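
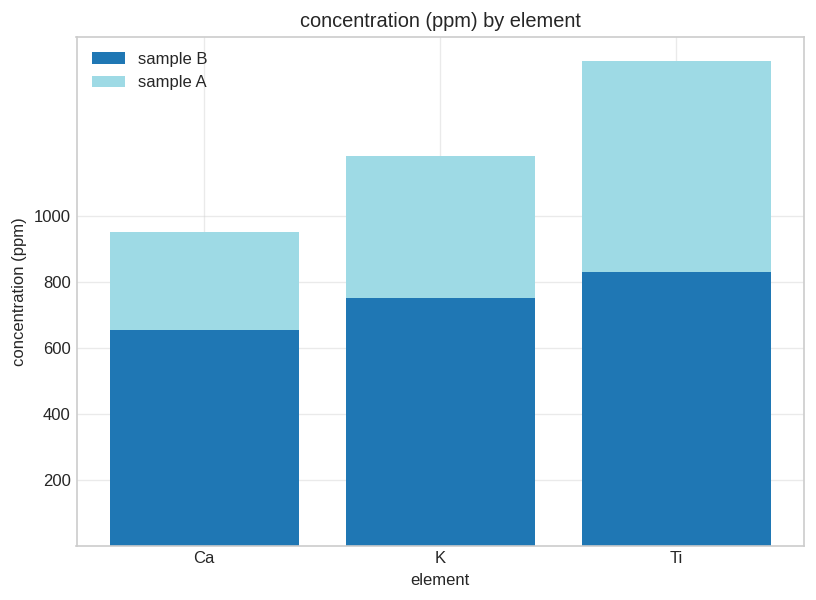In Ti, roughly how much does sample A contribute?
≈ 600

sample A top ≈ 1400, bottom ≈ 800; segment ≈ 600.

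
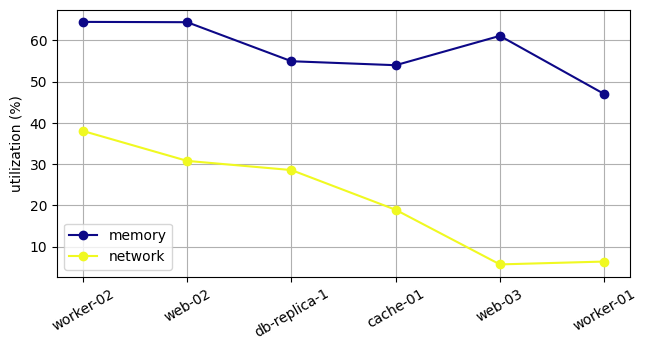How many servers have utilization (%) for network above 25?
Above 25: worker-02, web-02, db-replica-1.

3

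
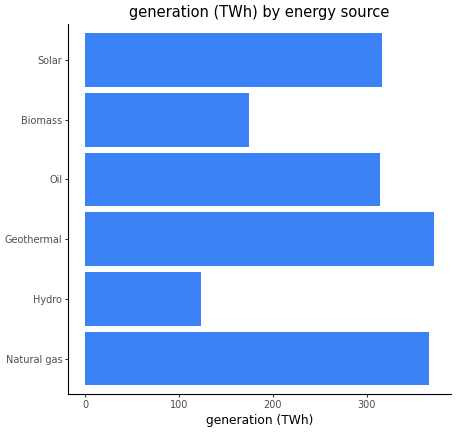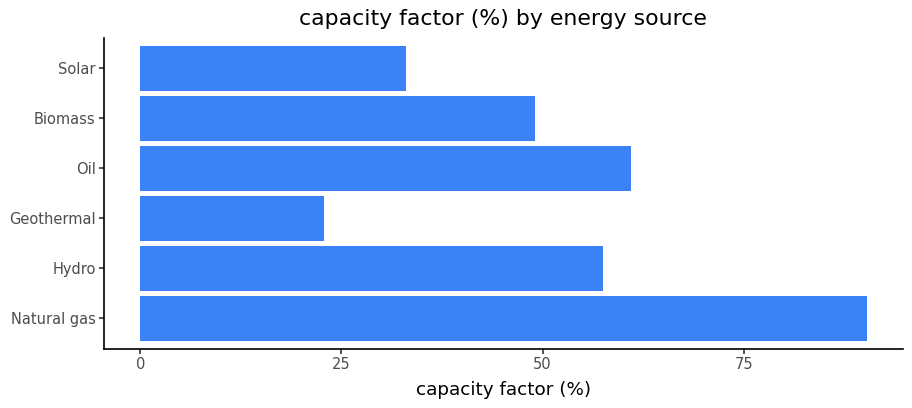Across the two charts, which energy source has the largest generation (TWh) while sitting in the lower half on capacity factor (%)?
Geothermal

Chart 2 median capacity factor (%) ≈ 50; below-median energy sources: Geothermal, Biomass, Solar. Among those, Geothermal has the highest generation (TWh) (≈ 350).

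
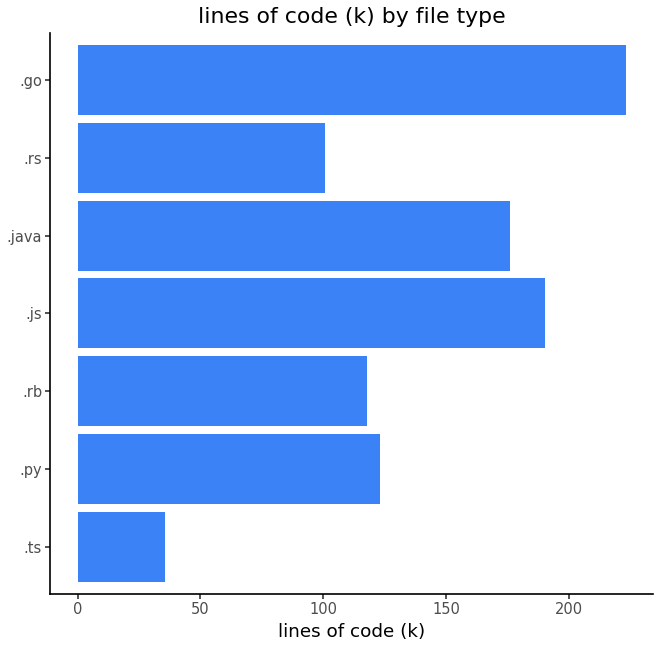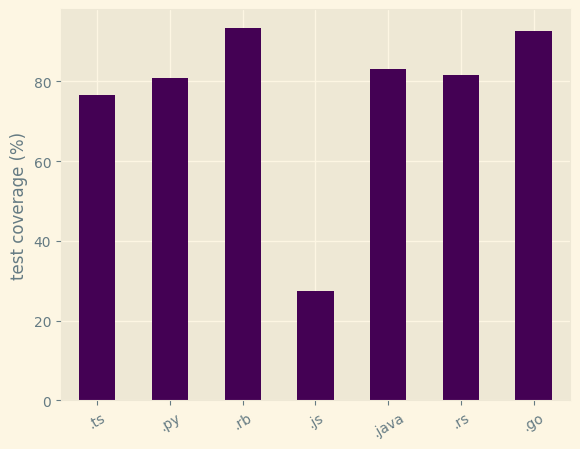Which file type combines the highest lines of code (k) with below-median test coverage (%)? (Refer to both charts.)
.js

Chart 2 median test coverage (%) ≈ 80; below-median file types: .ts, .py, .js. Among those, .js has the highest lines of code (k) (≈ 200).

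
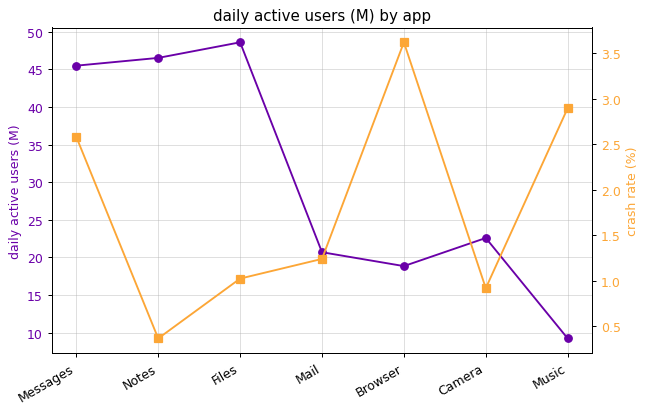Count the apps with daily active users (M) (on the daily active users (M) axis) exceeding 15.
6

Above 15: Messages, Notes, Files, Mail, Browser, Camera.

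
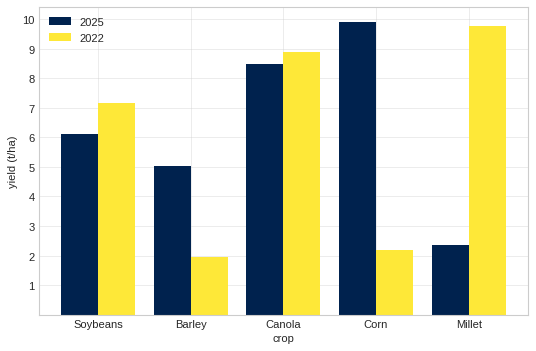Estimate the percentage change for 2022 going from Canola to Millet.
Canola ≈ 9, Millet ≈ 10; (10 − 9) / 9 ≈ +11.1%.

≈ +11.1%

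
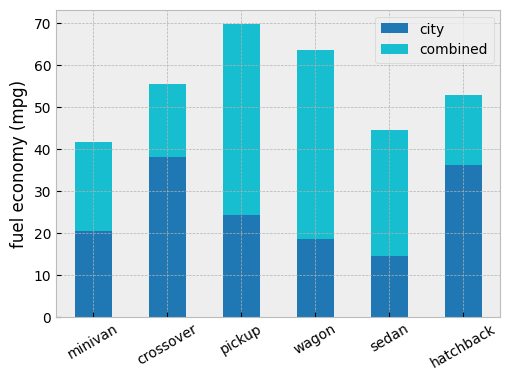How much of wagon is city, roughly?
city top ≈ 20, bottom ≈ 0; segment ≈ 20.

≈ 20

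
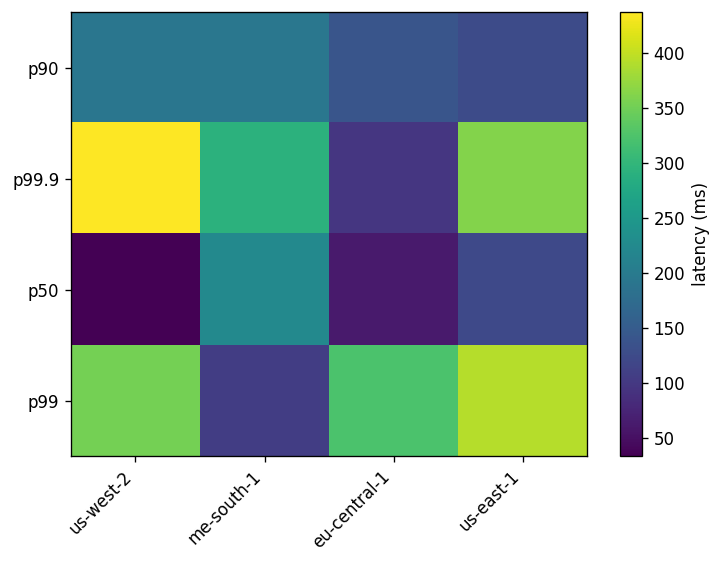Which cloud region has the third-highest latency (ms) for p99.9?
Top 4 for p99.9: us-west-2 ≈ 450, us-east-1 ≈ 350, me-south-1 ≈ 300, eu-central-1 ≈ 100.

me-south-1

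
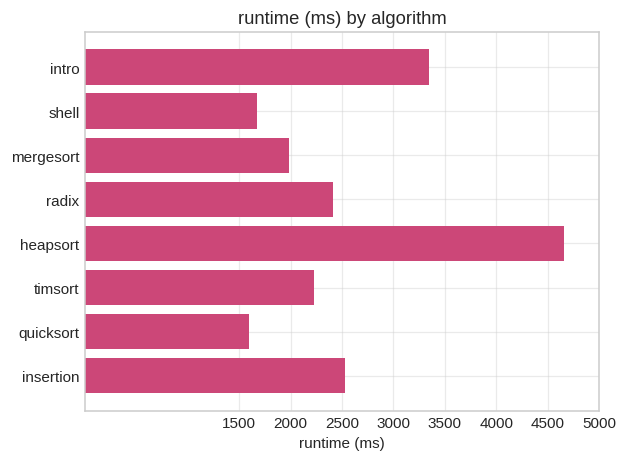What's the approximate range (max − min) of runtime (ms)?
Max heapsort ≈ 4500, min quicksort ≈ 1500; range ≈ 3000.

≈ 3000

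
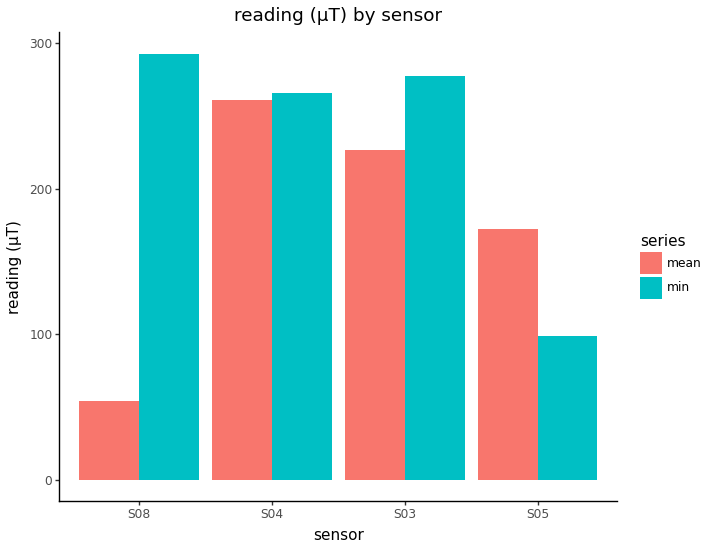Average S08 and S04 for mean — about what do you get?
≈ 150

(50 + 250) / 2 ≈ 150.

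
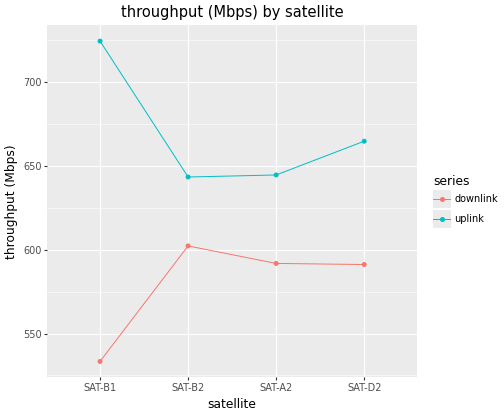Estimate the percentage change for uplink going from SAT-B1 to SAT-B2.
≈ -11.1%

SAT-B1 ≈ 720, SAT-B2 ≈ 640; (640 − 720) / 720 ≈ -11.1%.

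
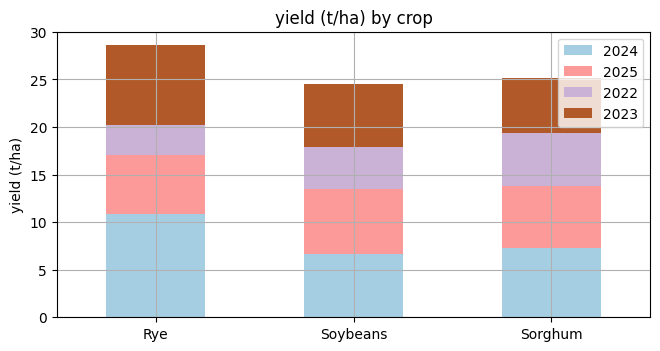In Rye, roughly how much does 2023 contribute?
≈ 10

2023 top ≈ 30, bottom ≈ 20; segment ≈ 10.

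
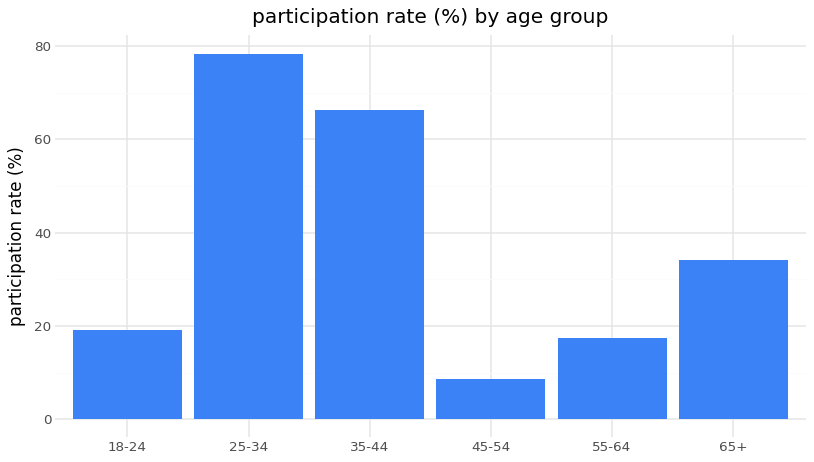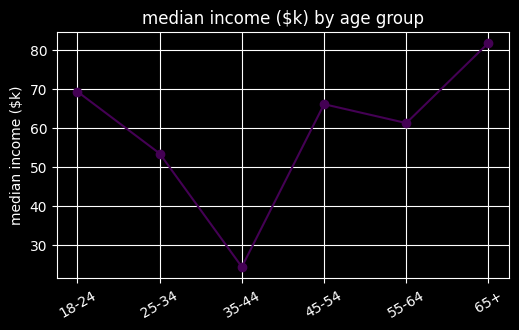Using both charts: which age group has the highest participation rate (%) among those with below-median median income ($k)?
Chart 2 median median income ($k) ≈ 60; below-median age groups: 25-34, 35-44, 55-64. Among those, 25-34 has the highest participation rate (%) (≈ 80).

25-34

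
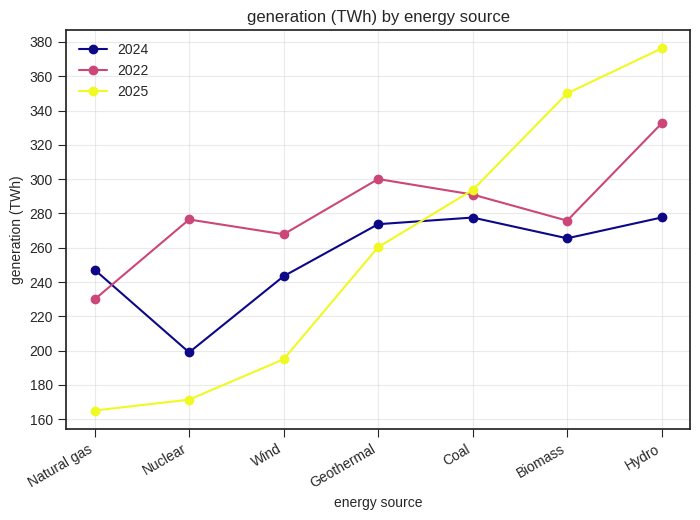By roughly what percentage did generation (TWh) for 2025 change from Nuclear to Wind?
Nuclear ≈ 180, Wind ≈ 200; (200 − 180) / 180 ≈ +11.1%.

≈ +11.1%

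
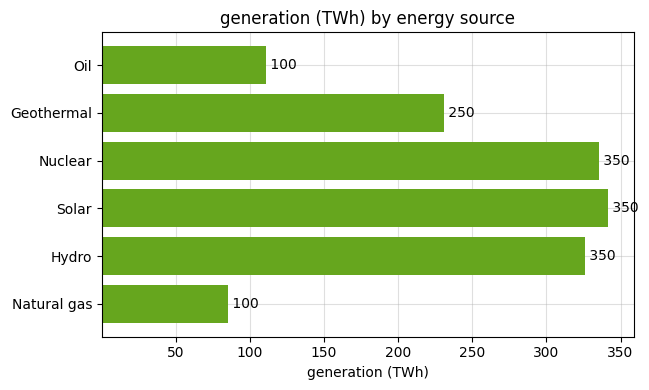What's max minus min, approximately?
Max Solar ≈ 350, min Natural gas ≈ 100; range ≈ 250.

≈ 250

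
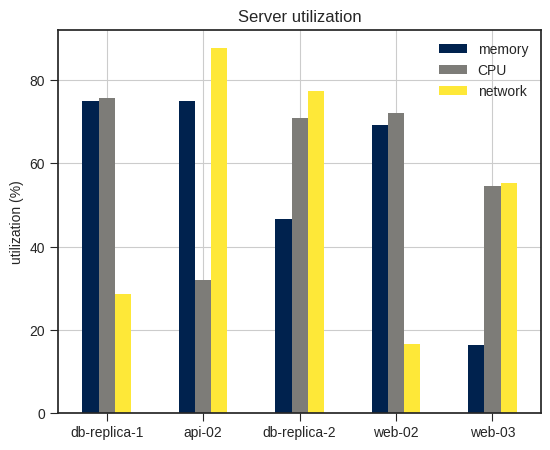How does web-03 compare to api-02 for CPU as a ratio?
web-03 ≈ 50, api-02 ≈ 30; 50/30 ≈ 1.67.

≈ 1.67×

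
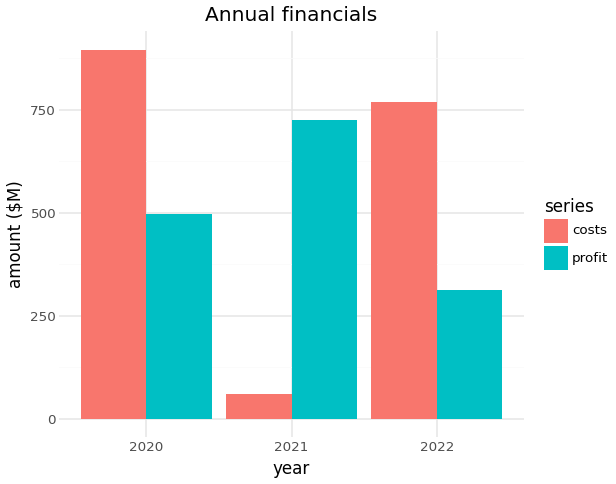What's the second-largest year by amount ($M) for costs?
Top 3 for costs: 2020 ≈ 900, 2022 ≈ 800, 2021 ≈ 100.

2022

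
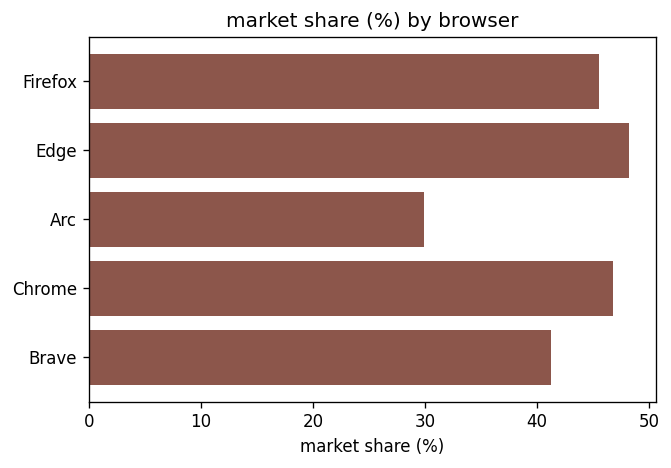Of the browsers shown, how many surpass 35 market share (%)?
Above 35: Firefox, Edge, Chrome, Brave.

4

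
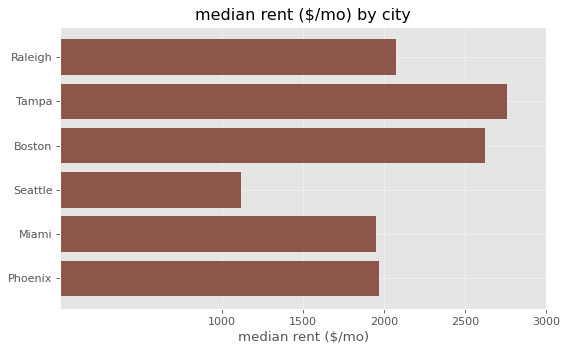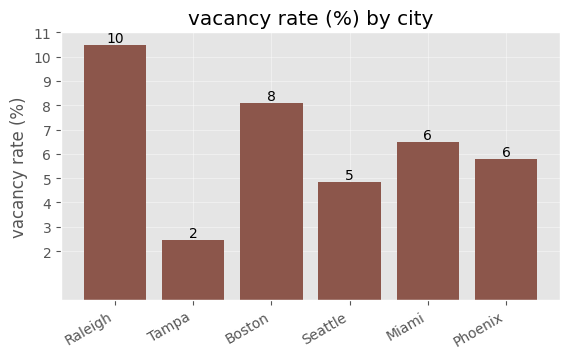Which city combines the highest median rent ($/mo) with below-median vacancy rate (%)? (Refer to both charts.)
Tampa

Chart 2 median vacancy rate (%) ≈ 6; below-median cities: Tampa, Seattle, Phoenix. Among those, Tampa has the highest median rent ($/mo) (≈ 3000).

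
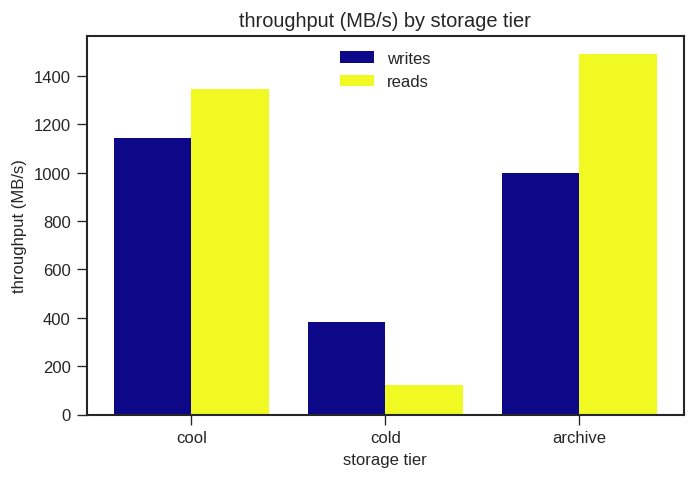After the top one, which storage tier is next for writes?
archive

Top 3 for writes: cool ≈ 1200, archive ≈ 1000, cold ≈ 400.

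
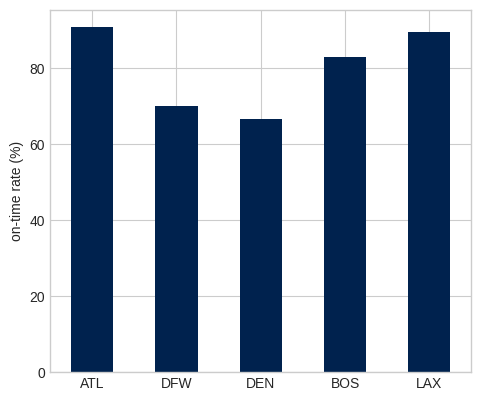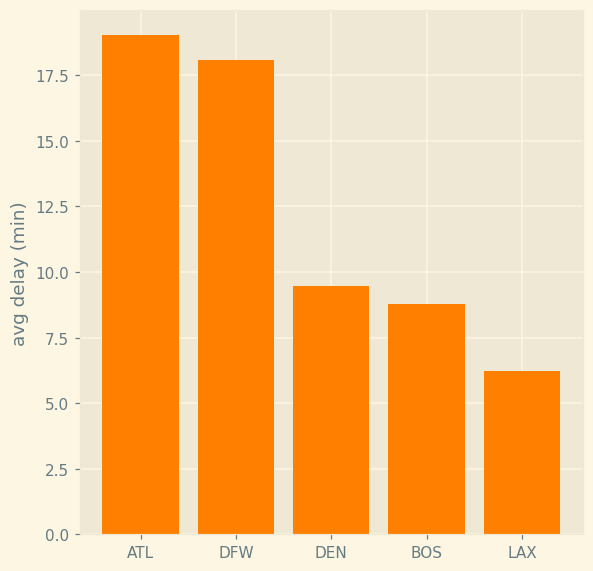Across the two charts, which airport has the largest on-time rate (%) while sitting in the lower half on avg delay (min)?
LAX

Chart 2 median avg delay (min) ≈ 10; below-median airports: BOS, LAX. Among those, LAX has the highest on-time rate (%) (≈ 90).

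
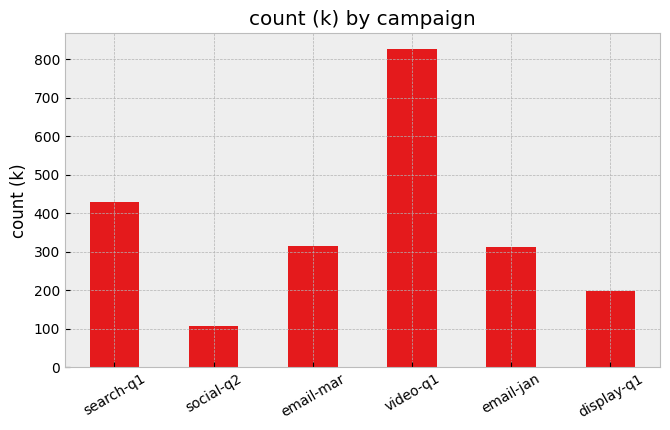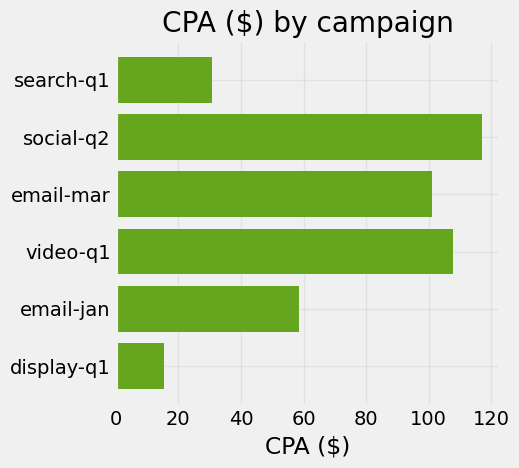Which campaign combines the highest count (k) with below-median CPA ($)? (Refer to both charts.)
Chart 2 median CPA ($) ≈ 80; below-median campaigns: search-q1, email-jan, display-q1. Among those, search-q1 has the highest count (k) (≈ 400).

search-q1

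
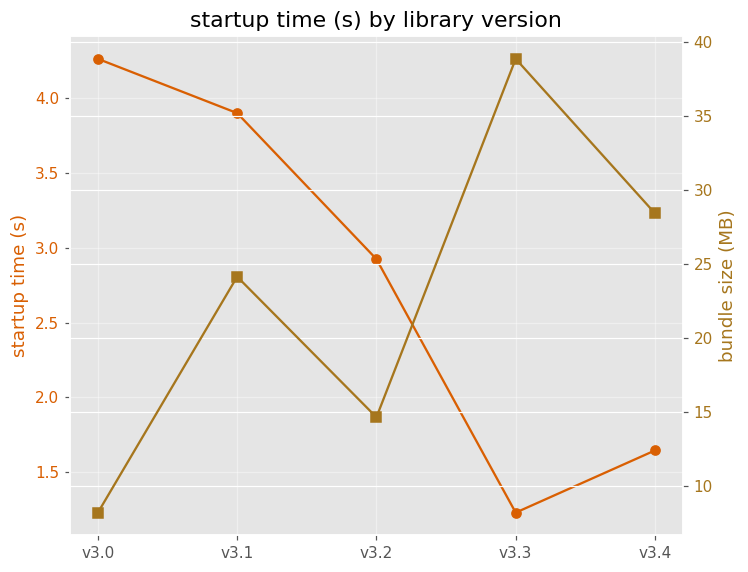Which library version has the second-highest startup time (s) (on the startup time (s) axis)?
v3.1

Top 3 (on the startup time (s) axis): v3.0 ≈ 4.5, v3.1 ≈ 4.0, v3.2 ≈ 3.0.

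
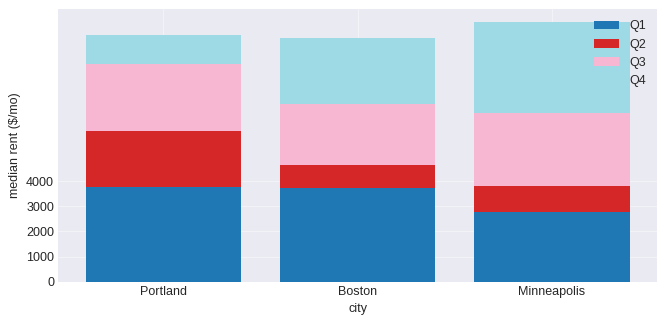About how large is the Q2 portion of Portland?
≈ 2000

Q2 top ≈ 6000, bottom ≈ 4000; segment ≈ 2000.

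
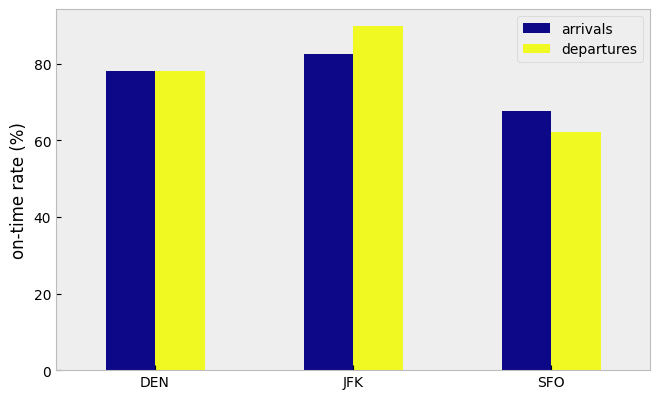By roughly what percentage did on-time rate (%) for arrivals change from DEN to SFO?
DEN ≈ 80, SFO ≈ 70; (70 − 80) / 80 ≈ -12.5%.

≈ -12.5%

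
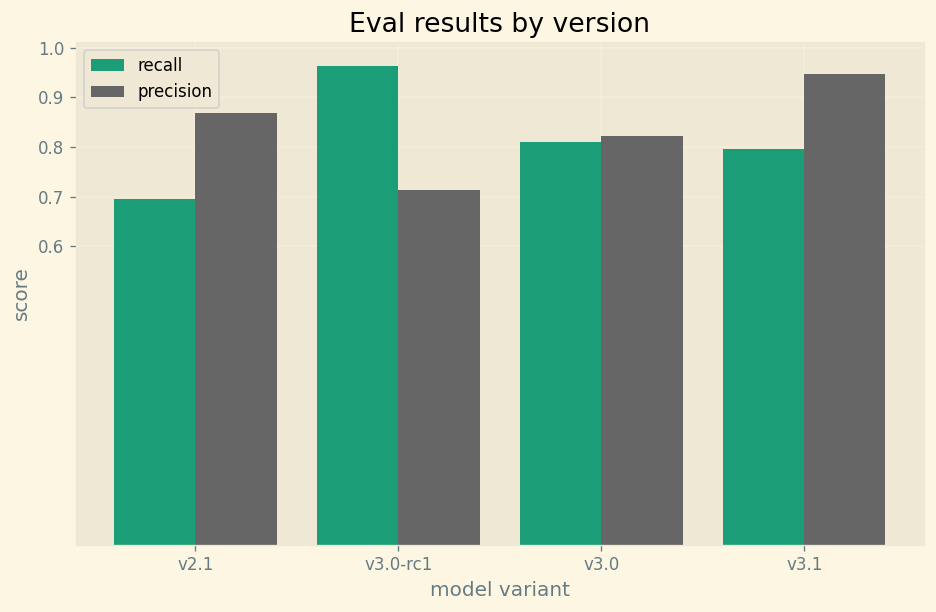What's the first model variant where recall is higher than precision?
v2.1: recall ≈ 0.7 vs precision ≈ 0.9 (not yet); v3.0-rc1: recall ≈ 1.0 vs precision ≈ 0.7 (first crossover).

v3.0-rc1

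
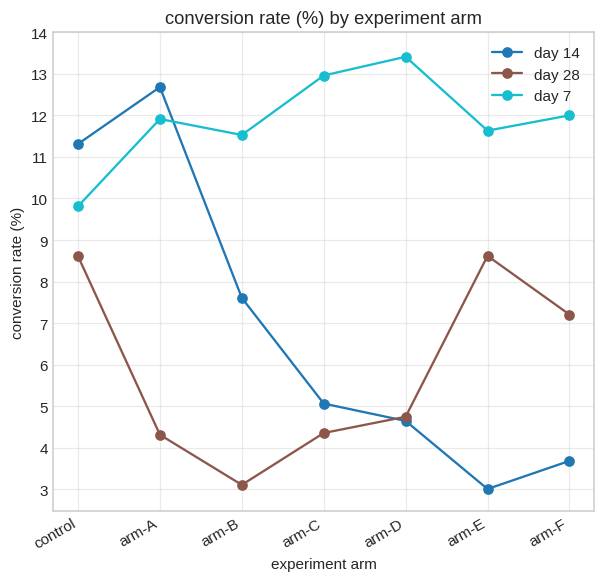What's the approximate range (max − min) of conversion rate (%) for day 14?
≈ 10

Max arm-A ≈ 13, min arm-E ≈ 3; range ≈ 10.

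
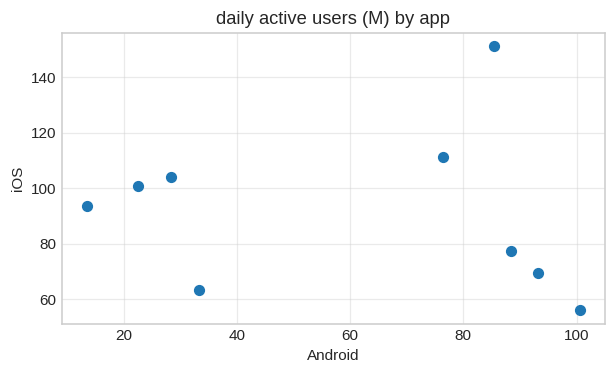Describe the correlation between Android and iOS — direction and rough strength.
no clear correlation

Points are roughly uncorrelated; weak (|r| ≈ 0.1).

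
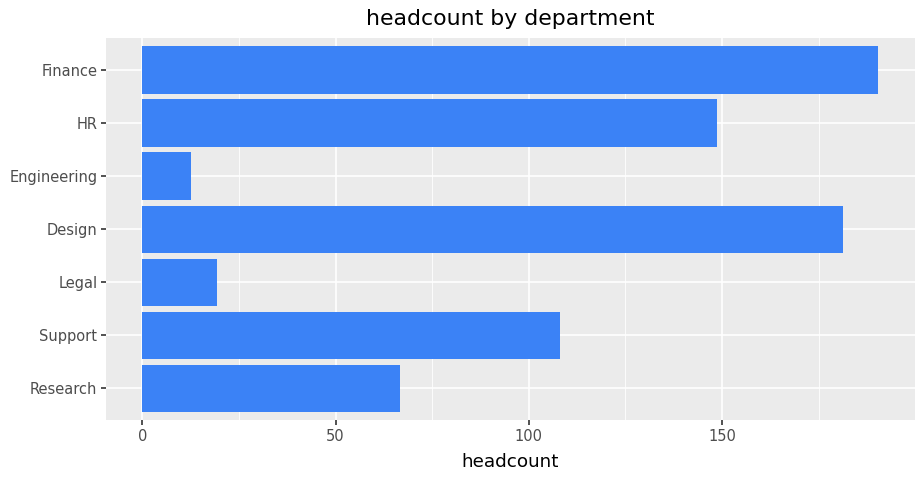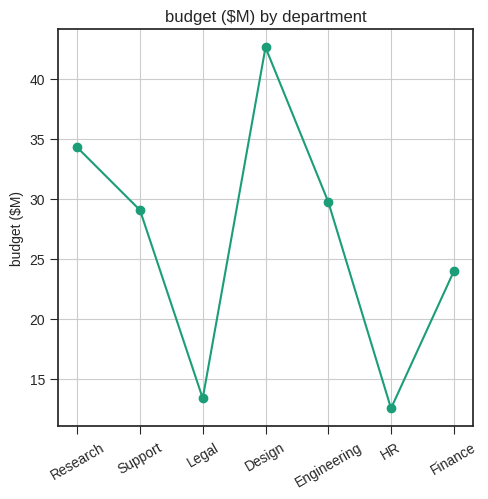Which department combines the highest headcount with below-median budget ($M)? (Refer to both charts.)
Finance

Chart 2 median budget ($M) ≈ 30; below-median departments: Legal, HR, Finance. Among those, Finance has the highest headcount (≈ 200).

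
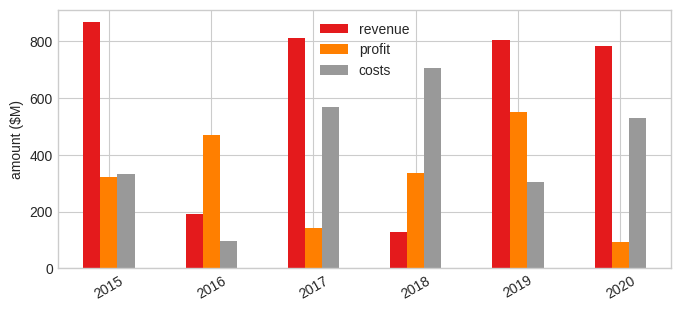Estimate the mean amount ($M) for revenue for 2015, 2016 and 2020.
≈ 633

(900 + 200 + 800) / 3 ≈ 633.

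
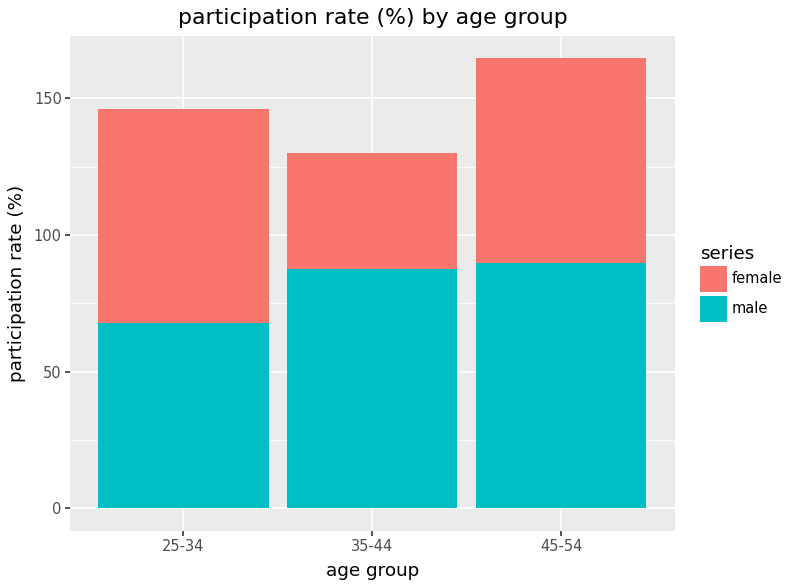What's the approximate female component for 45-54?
≈ 80

female top ≈ 160, bottom ≈ 80; segment ≈ 80.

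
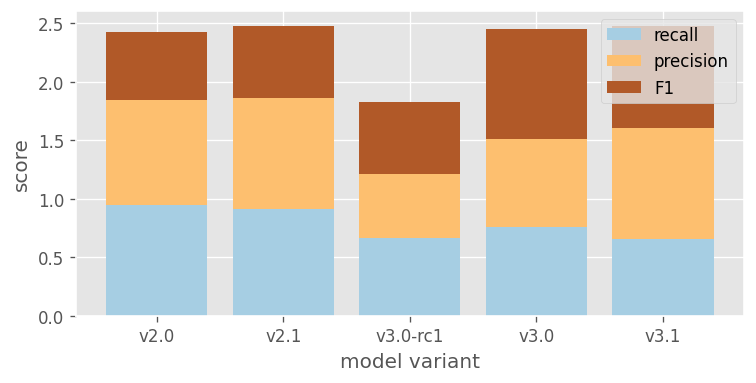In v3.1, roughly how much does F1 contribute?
≈ 1.0

F1 top ≈ 2.5, bottom ≈ 1.5; segment ≈ 1.0.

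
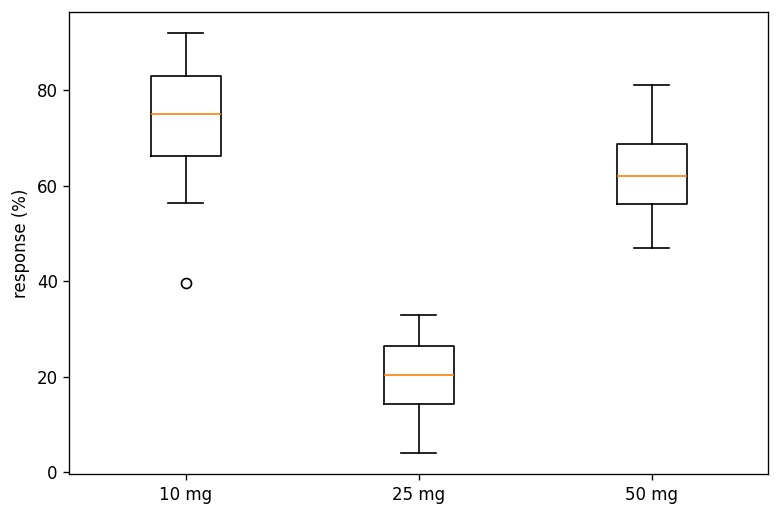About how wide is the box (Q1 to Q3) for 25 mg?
≈ 10

Q3 ≈ 25, Q1 ≈ 15; IQR ≈ 10.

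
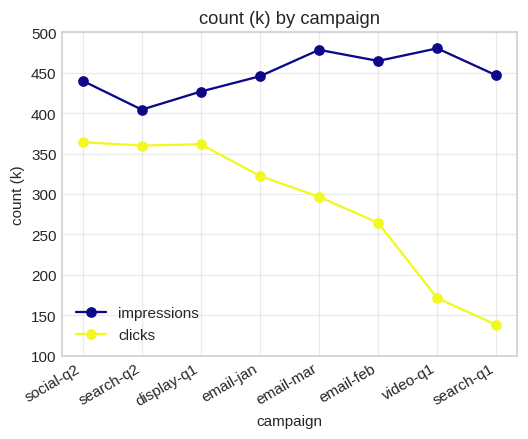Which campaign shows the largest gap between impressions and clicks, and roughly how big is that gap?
video-q1: impressions ≈ 500, clicks ≈ 150 → gap ≈ 350. Next-largest (search-q1) is only ≈ 300.

video-q1, ≈ 350 k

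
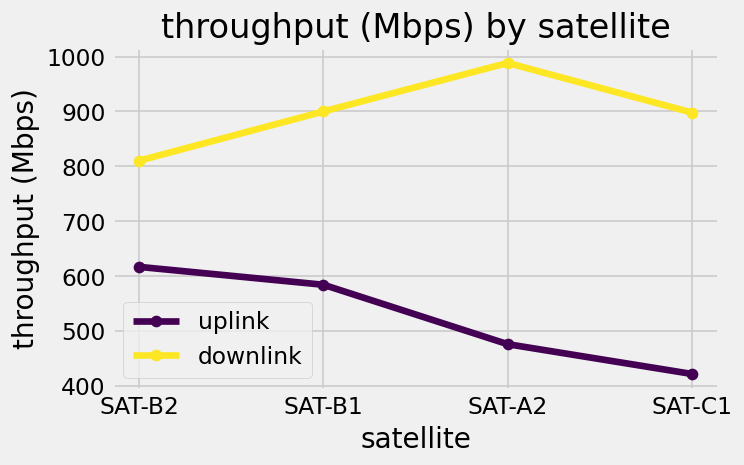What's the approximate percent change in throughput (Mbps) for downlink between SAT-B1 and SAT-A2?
≈ +11.1%

SAT-B1 ≈ 900, SAT-A2 ≈ 1000; (1000 − 900) / 900 ≈ +11.1%.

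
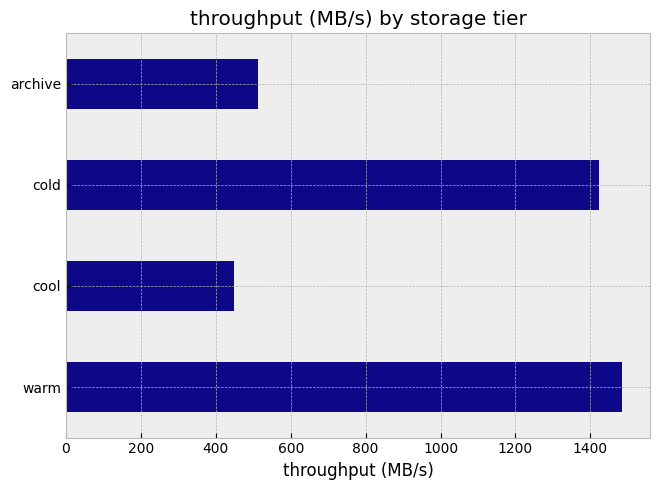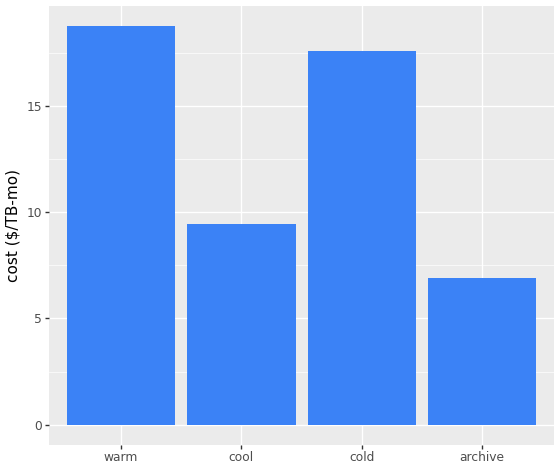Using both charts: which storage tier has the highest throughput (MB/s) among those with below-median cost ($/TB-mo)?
Chart 2 median cost ($/TB-mo) ≈ 14; below-median storage tiers: cool, archive. Among those, archive has the highest throughput (MB/s) (≈ 600).

archive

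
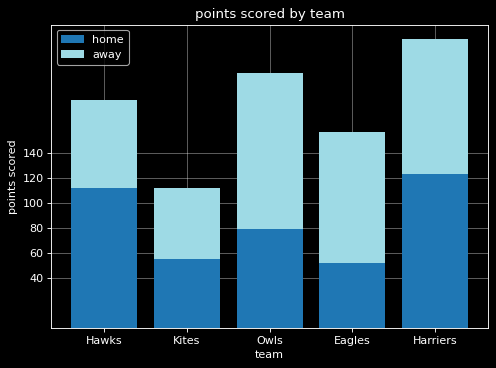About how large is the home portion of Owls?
≈ 80

home top ≈ 80, bottom ≈ 0; segment ≈ 80.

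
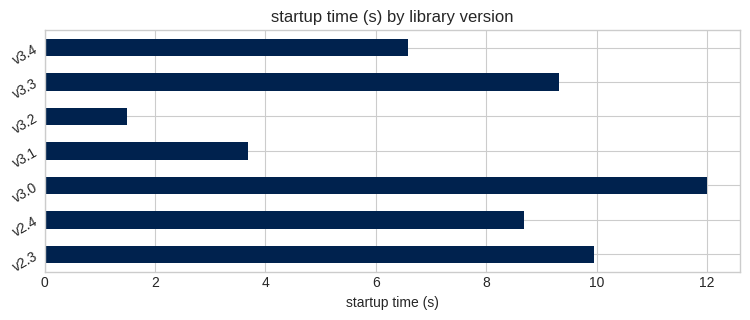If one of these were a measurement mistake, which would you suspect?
v3.2

v3.2 ≈ 1; the rest sit between ≈ 4 and ≈ 12.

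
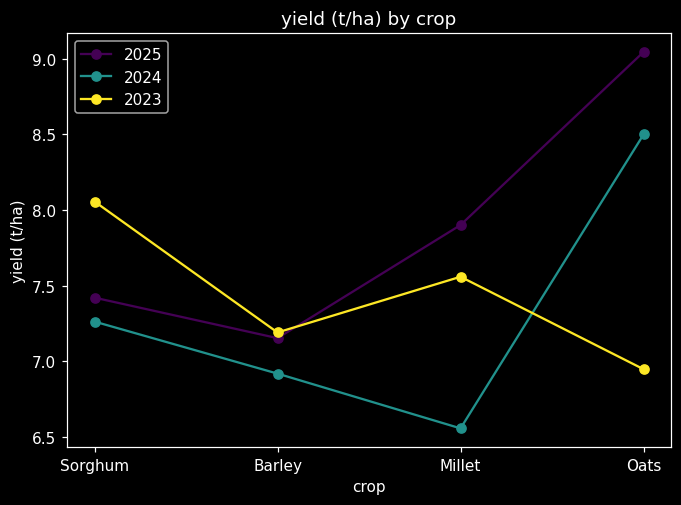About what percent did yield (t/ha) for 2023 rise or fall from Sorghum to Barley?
≈ -12.5%

Sorghum ≈ 8.0, Barley ≈ 7.0; (7.0 − 8.0) / 8.0 ≈ -12.5%.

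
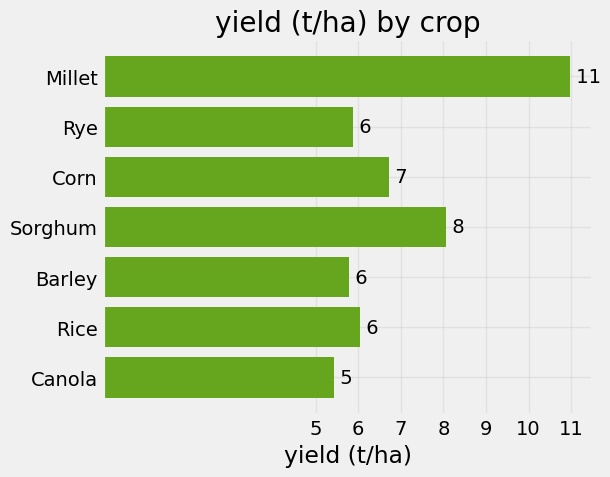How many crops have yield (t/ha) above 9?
Above 9: Millet.

1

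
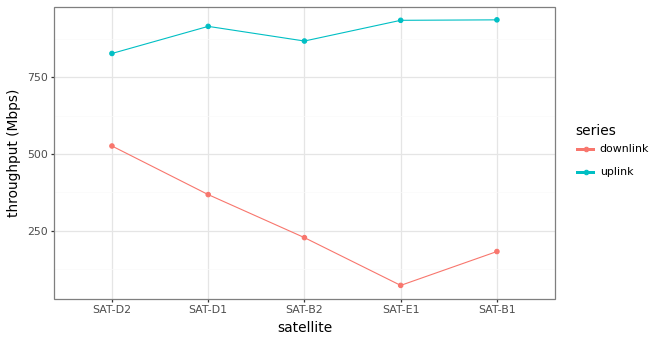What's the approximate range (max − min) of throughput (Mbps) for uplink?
≈ 100

Max SAT-B1 ≈ 900, min SAT-D2 ≈ 800; range ≈ 100.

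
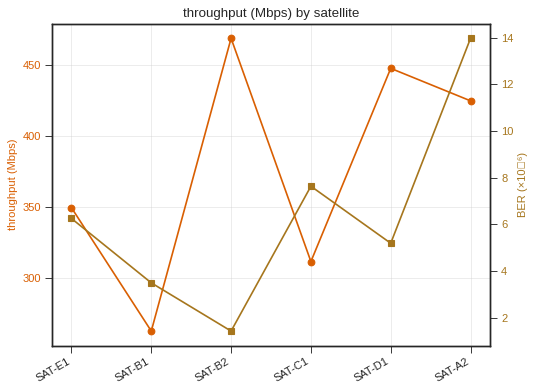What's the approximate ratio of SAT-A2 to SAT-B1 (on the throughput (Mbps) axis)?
≈ 1.62×

SAT-A2 ≈ 420, SAT-B1 ≈ 260; 420/260 ≈ 1.62.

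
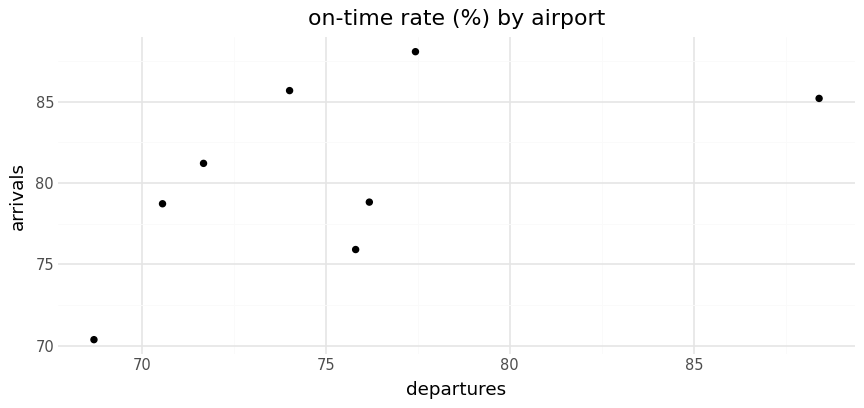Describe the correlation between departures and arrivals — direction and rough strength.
positive, moderate

Points are positively correlated; moderate (|r| ≈ 0.6).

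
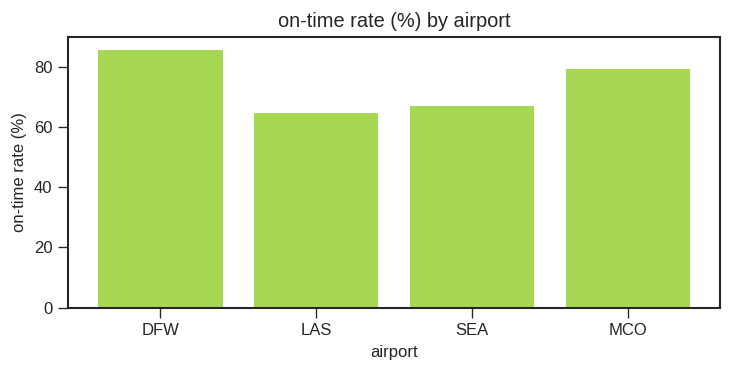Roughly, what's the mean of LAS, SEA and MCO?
(60 + 70 + 80) / 3 ≈ 70.

≈ 70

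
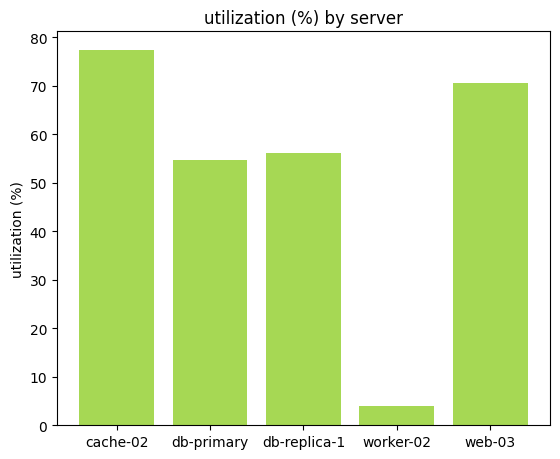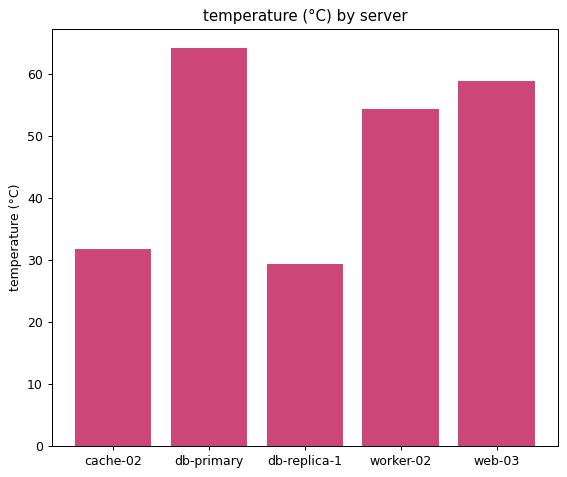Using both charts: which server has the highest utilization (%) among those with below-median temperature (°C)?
cache-02

Chart 2 median temperature (°C) ≈ 50; below-median servers: cache-02, db-replica-1. Among those, cache-02 has the highest utilization (%) (≈ 80).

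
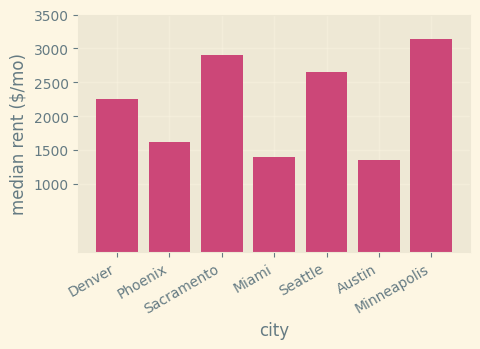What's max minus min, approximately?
≈ 1500

Max Minneapolis ≈ 3000, min Austin ≈ 1500; range ≈ 1500.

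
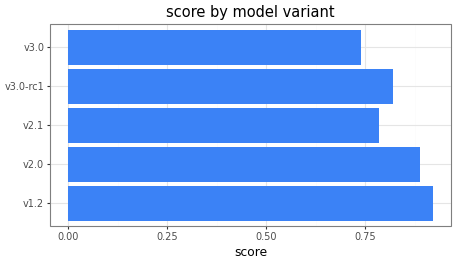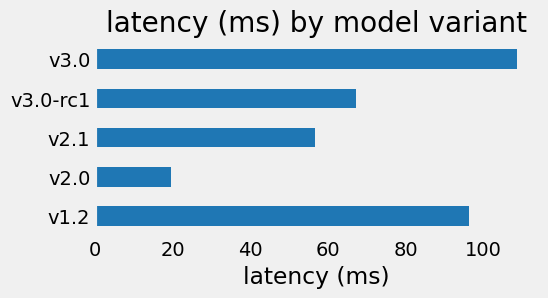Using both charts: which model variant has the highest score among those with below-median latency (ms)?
Chart 2 median latency (ms) ≈ 70; below-median model variants: v2.0, v2.1. Among those, v2.0 has the highest score (≈ 0.9).

v2.0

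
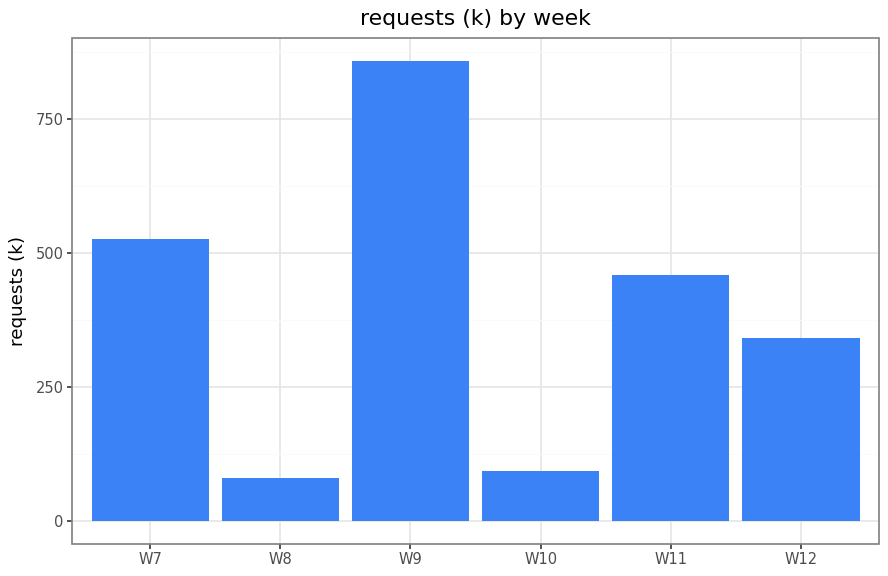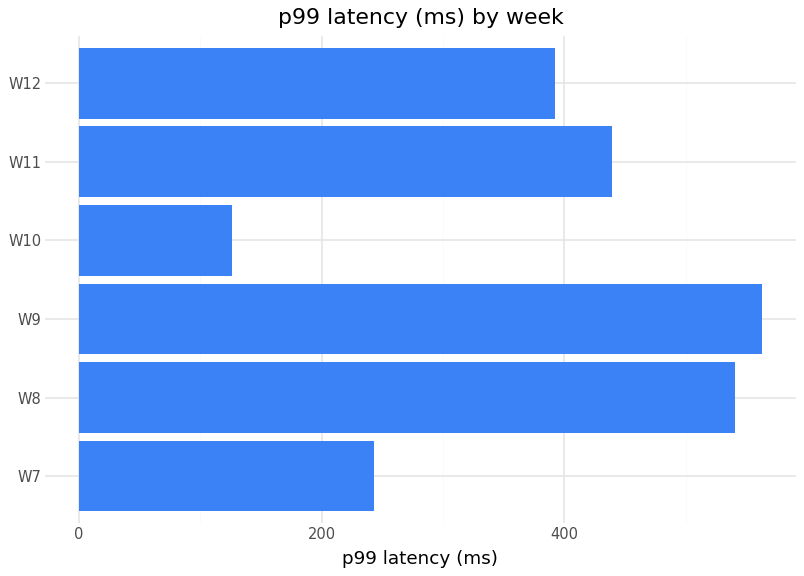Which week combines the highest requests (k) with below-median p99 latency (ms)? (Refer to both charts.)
W7

Chart 2 median p99 latency (ms) ≈ 400; below-median weeks: W7, W10, W12. Among those, W7 has the highest requests (k) (≈ 500).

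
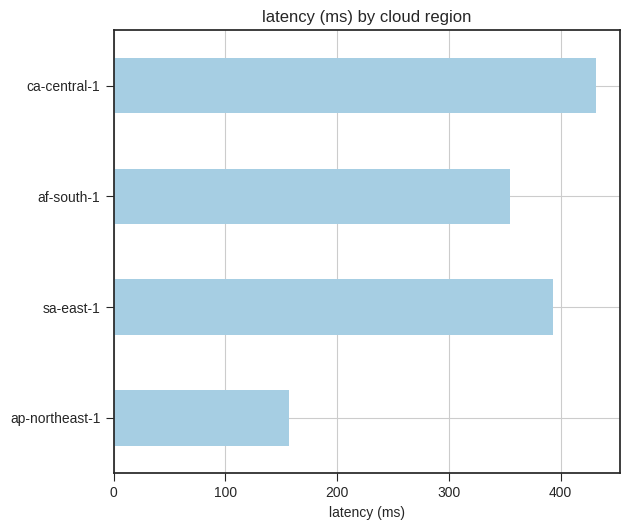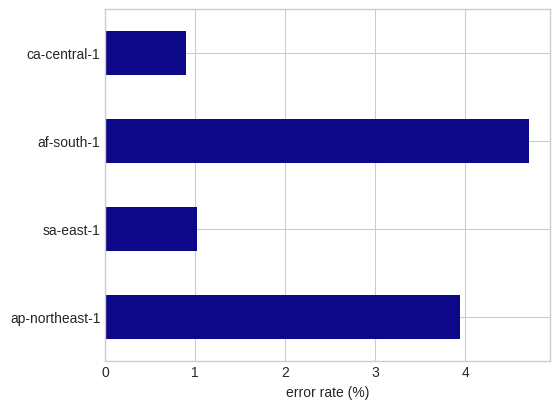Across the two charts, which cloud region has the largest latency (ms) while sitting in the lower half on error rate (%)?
Chart 2 median error rate (%) ≈ 2.5; below-median cloud regions: sa-east-1, ca-central-1. Among those, ca-central-1 has the highest latency (ms) (≈ 450).

ca-central-1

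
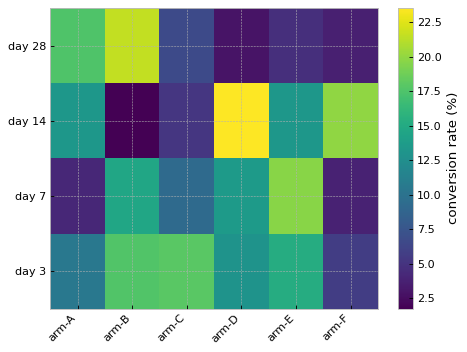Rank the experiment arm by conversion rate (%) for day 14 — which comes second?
Top 3 for day 14: arm-D ≈ 24, arm-F ≈ 20, arm-E ≈ 14.

arm-F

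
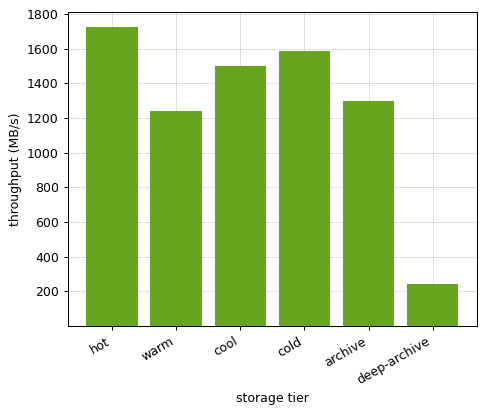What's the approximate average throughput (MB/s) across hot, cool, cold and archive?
≈ 1500

(1800 + 1400 + 1600 + 1200) / 4 ≈ 1500.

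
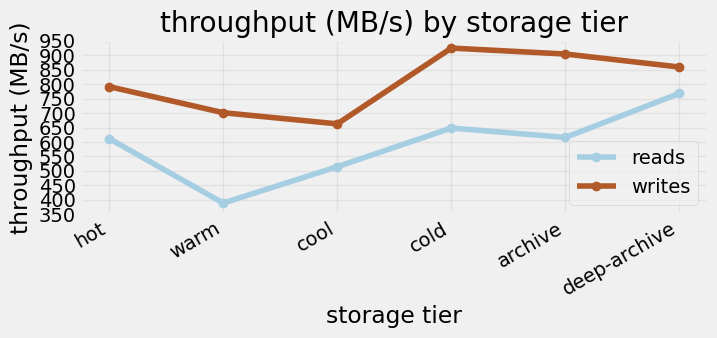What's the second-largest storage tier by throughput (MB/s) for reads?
Top 3 for reads: deep-archive ≈ 750, cold ≈ 650, archive ≈ 600.

cold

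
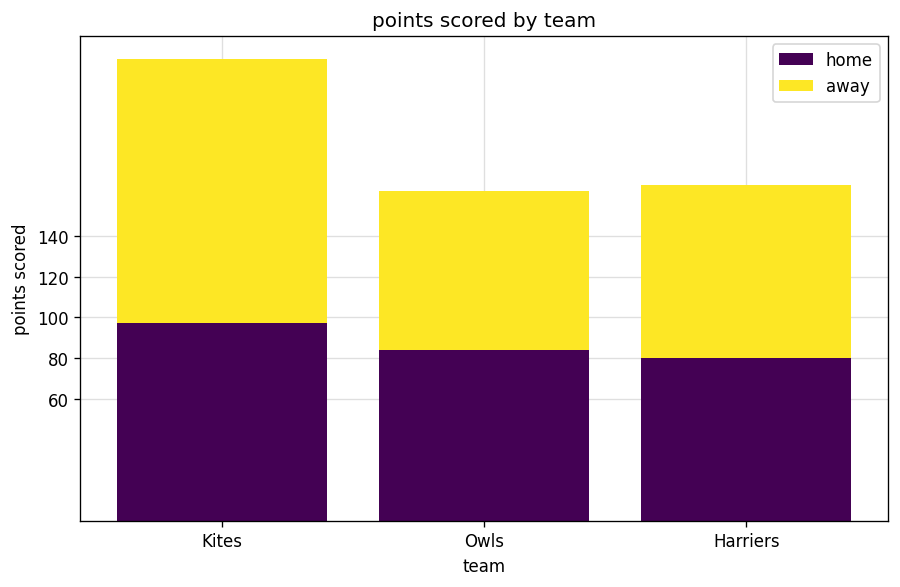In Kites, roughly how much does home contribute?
≈ 100

home top ≈ 100, bottom ≈ 0; segment ≈ 100.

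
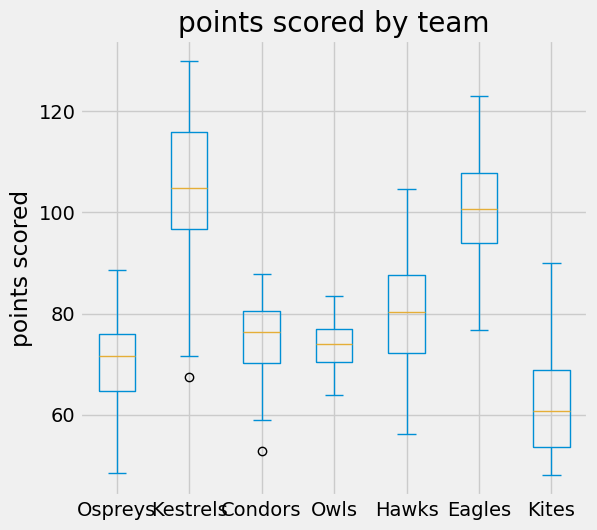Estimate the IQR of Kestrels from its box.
≈ 20

Q3 ≈ 115, Q1 ≈ 95; IQR ≈ 20.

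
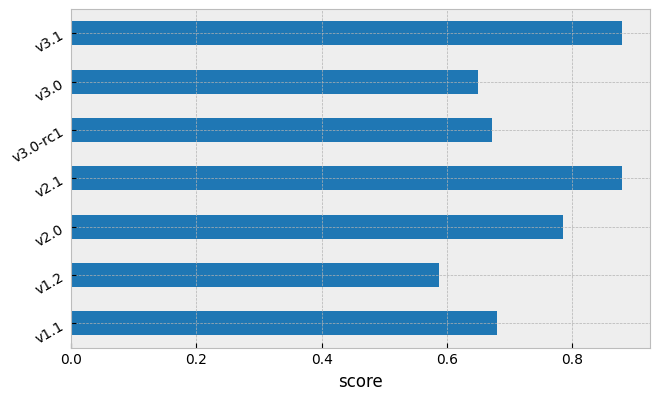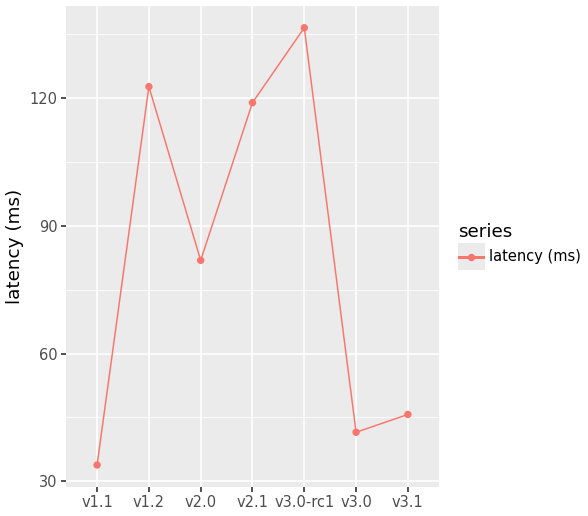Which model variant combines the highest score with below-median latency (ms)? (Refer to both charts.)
Chart 2 median latency (ms) ≈ 80; below-median model variants: v1.1, v3.0, v3.1. Among those, v3.1 has the highest score (≈ 0.9).

v3.1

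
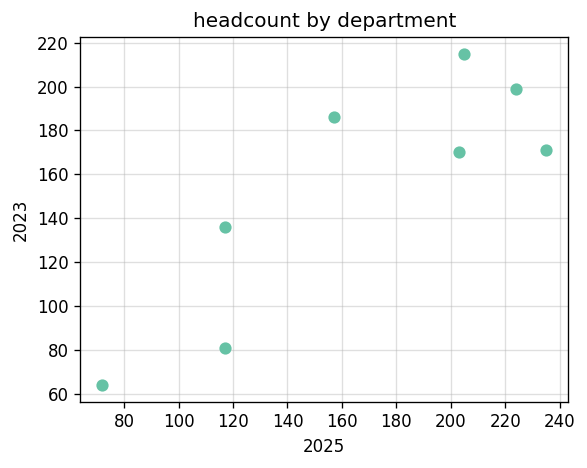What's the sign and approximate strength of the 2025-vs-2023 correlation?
Points are positively correlated; strong (|r| ≈ 0.8).

positive, strong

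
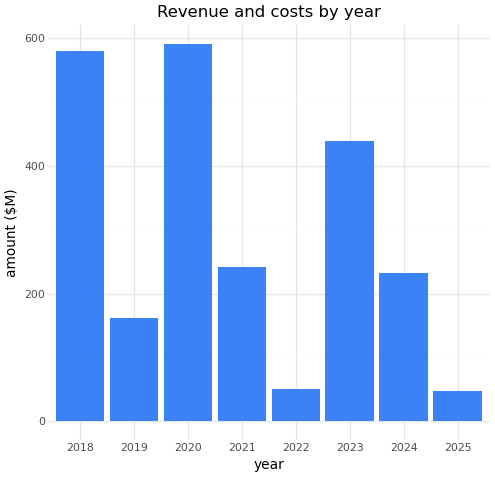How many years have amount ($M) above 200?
5

Above 200: 2018, 2020, 2021, 2023, 2024.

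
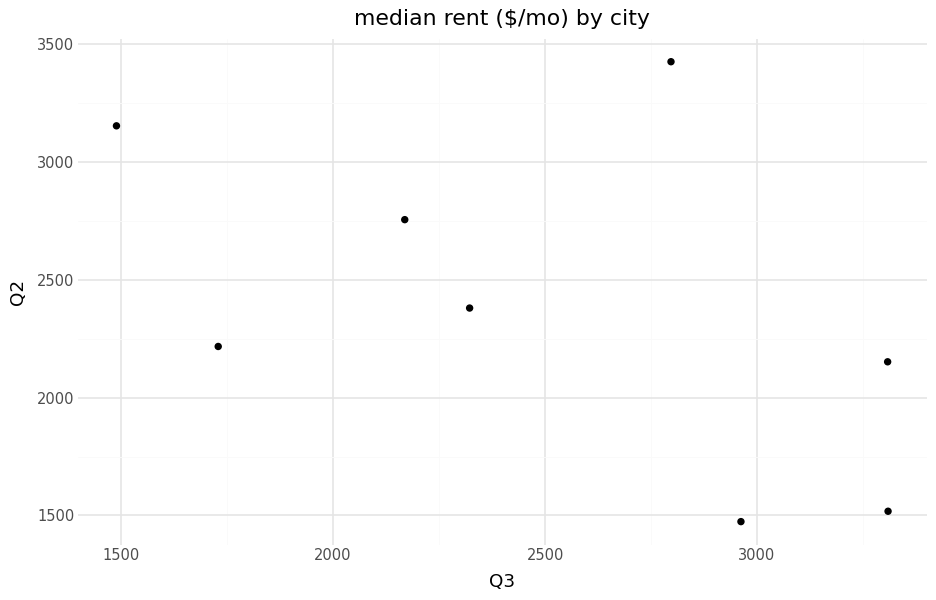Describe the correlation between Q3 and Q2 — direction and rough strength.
Points are negatively correlated; moderate (|r| ≈ 0.5).

negative, moderate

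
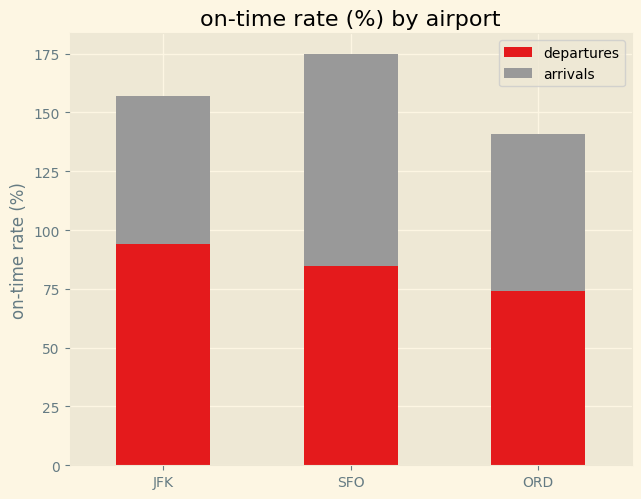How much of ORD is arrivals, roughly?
arrivals top ≈ 140, bottom ≈ 80; segment ≈ 60.

≈ 60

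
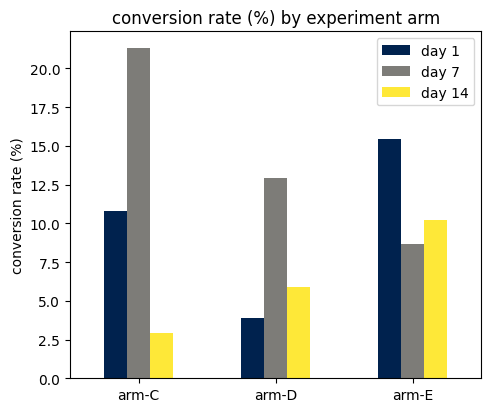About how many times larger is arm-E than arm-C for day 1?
arm-E ≈ 16, arm-C ≈ 10; 16/10 ≈ 1.6.

≈ 1.6×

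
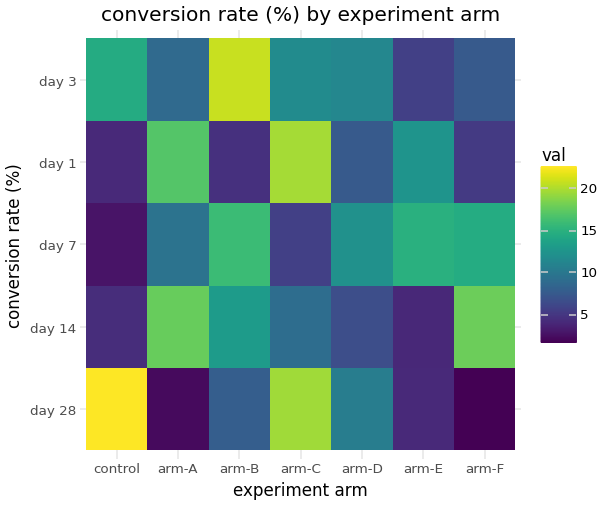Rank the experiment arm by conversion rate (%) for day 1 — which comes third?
arm-E

Top 4 for day 1: arm-C ≈ 20, arm-A ≈ 16, arm-E ≈ 12, arm-D ≈ 8.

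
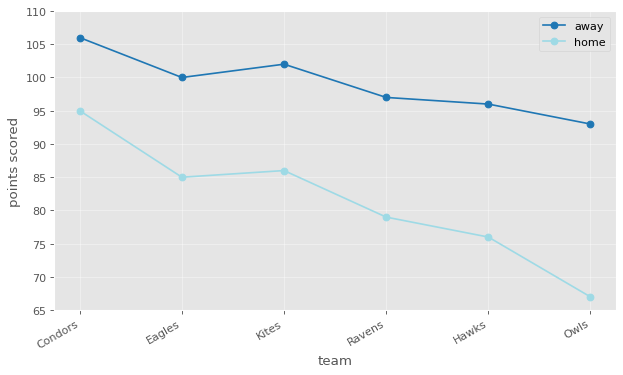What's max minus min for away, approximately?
Max Condors ≈ 105, min Owls ≈ 95; range ≈ 10.

≈ 10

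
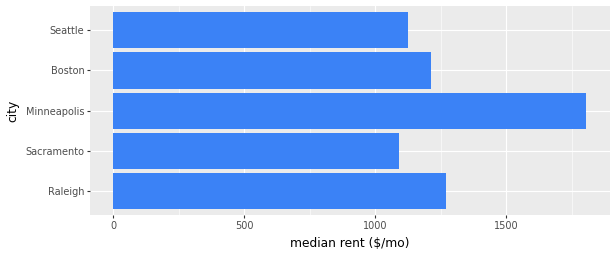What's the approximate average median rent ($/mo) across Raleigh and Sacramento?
≈ 1100

(1200 + 1000) / 2 ≈ 1100.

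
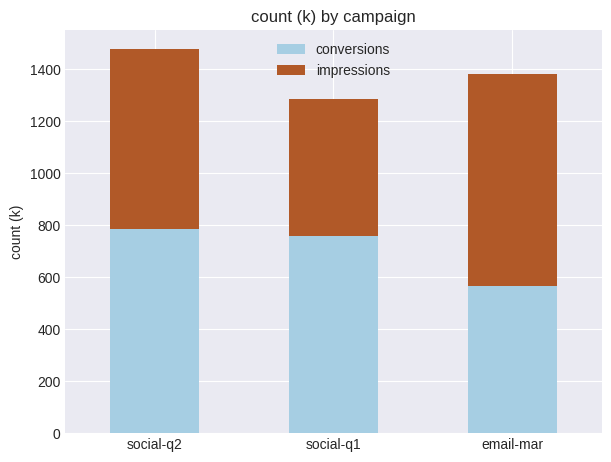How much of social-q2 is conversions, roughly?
conversions top ≈ 800, bottom ≈ 0; segment ≈ 800.

≈ 800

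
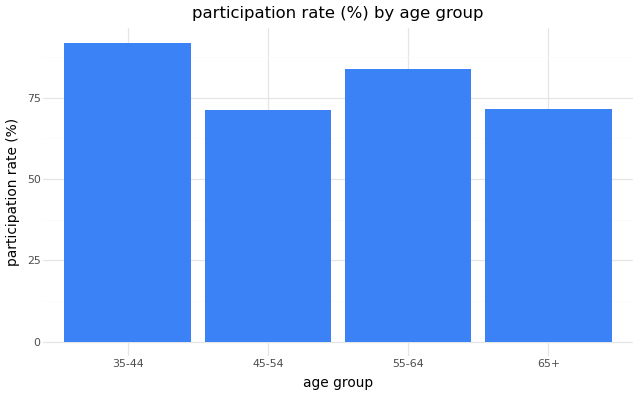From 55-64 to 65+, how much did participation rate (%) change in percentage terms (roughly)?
55-64 ≈ 80, 65+ ≈ 70; (70 − 80) / 80 ≈ -12.5%.

≈ -12.5%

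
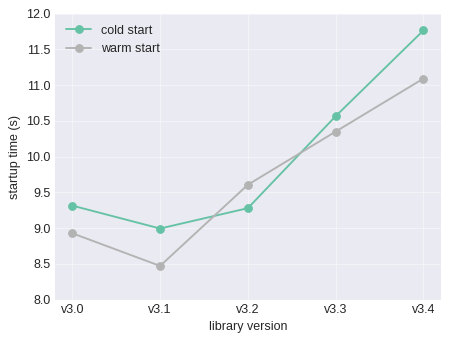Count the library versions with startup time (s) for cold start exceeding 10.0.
Above 10.0: v3.3, v3.4.

2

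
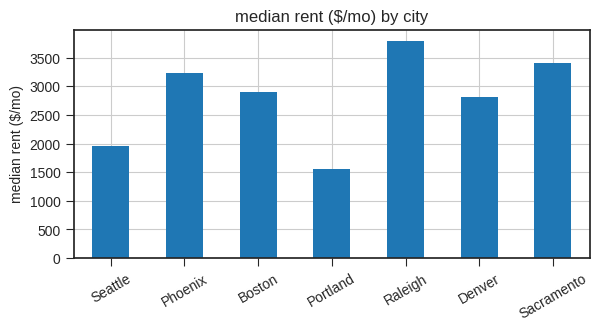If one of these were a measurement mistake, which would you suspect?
Portland ≈ 1500; the rest sit between ≈ 2000 and ≈ 4000.

Portland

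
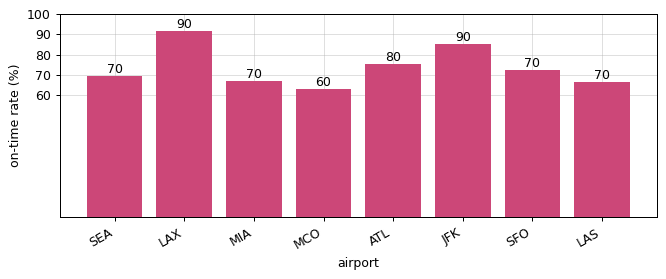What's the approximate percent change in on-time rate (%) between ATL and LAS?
ATL ≈ 80, LAS ≈ 70; (70 − 80) / 80 ≈ -12.5%.

≈ -12.5%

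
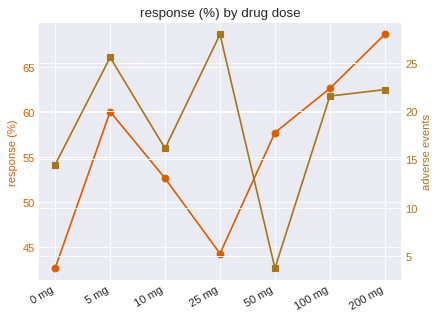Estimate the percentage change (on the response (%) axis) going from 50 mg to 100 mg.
50 mg ≈ 60, 100 mg ≈ 65; (65 − 60) / 60 ≈ +8.3%.

≈ +8.3%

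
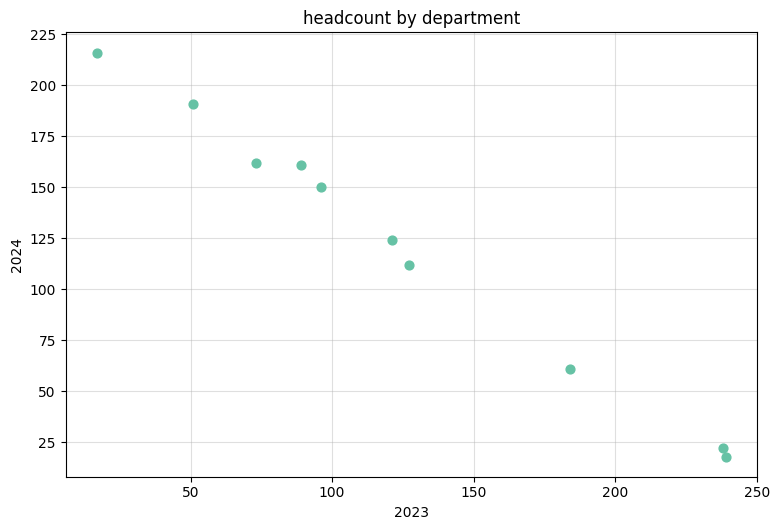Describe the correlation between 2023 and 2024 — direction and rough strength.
negative, strong

Points are negatively correlated; strong (|r| ≈ 1.0).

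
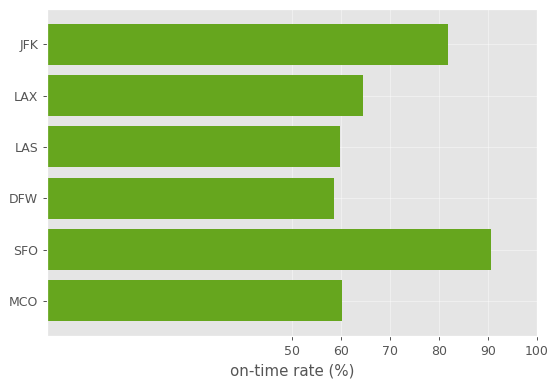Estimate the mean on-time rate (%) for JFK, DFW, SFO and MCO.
≈ 72

(80 + 60 + 90 + 60) / 4 ≈ 72.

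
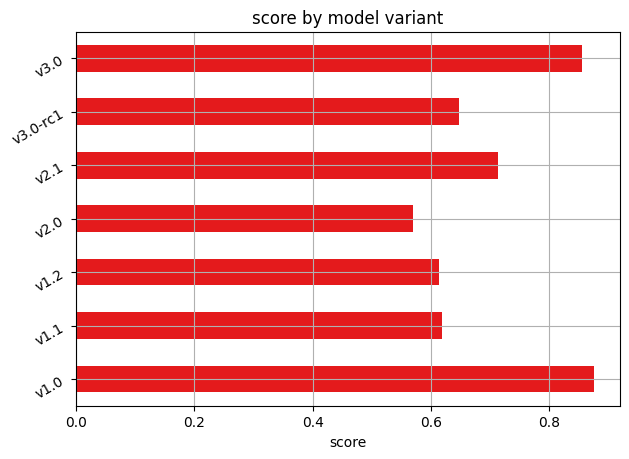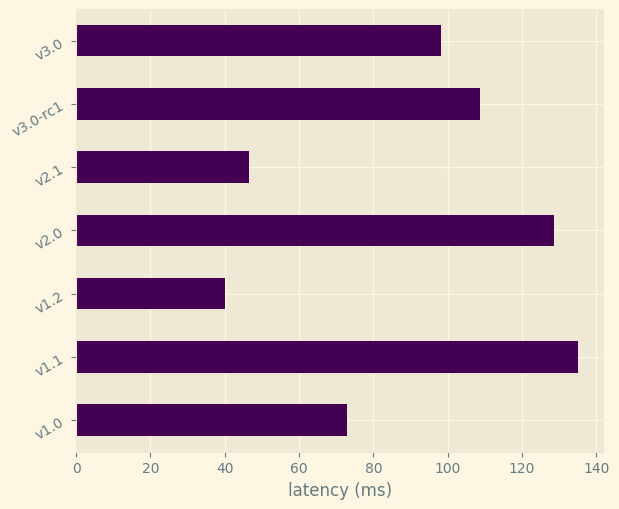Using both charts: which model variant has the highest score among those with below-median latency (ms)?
v1.0

Chart 2 median latency (ms) ≈ 100; below-median model variants: v1.0, v1.2, v2.1. Among those, v1.0 has the highest score (≈ 0.9).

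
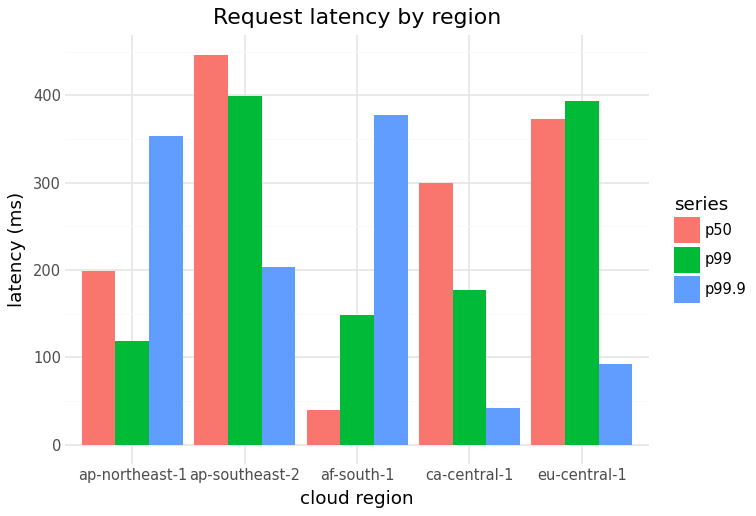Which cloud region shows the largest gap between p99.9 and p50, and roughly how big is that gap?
af-south-1, ≈ 350 ms

af-south-1: p99.9 ≈ 400, p50 ≈ 50 → gap ≈ 350. Next-largest (eu-central-1) is only ≈ 250.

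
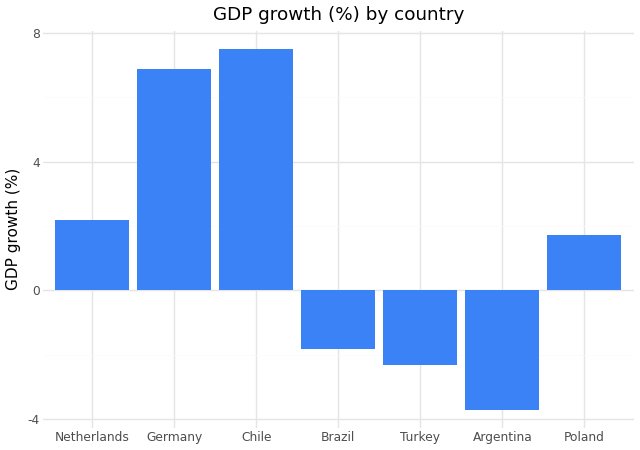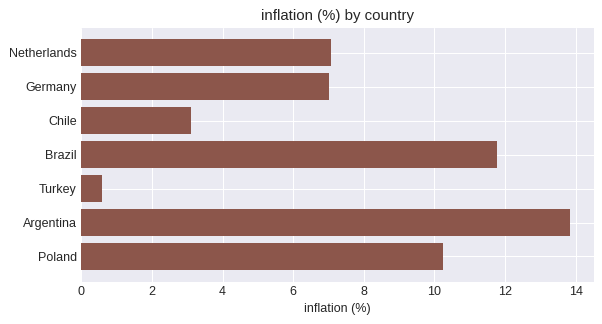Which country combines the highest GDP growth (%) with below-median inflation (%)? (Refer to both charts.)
Chart 2 median inflation (%) ≈ 8; below-median countries: Germany, Chile, Turkey. Among those, Chile has the highest GDP growth (%) (≈ 8).

Chile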